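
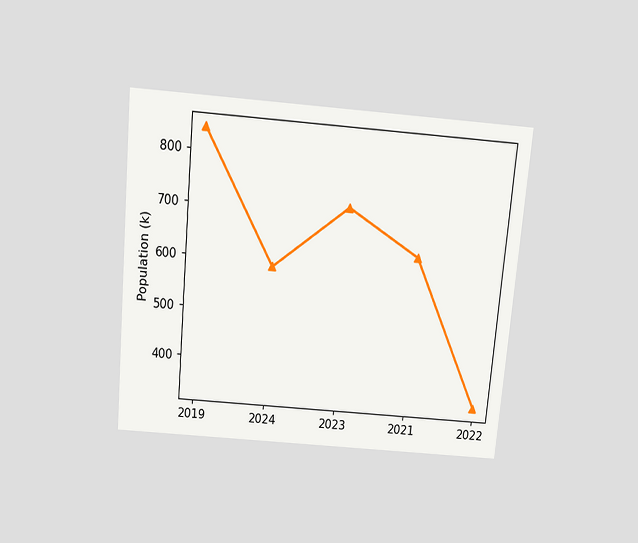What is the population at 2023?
The chart is tilted about 5° clockwise and viewed slightly from above. At 2023, the line is at 714k.

714k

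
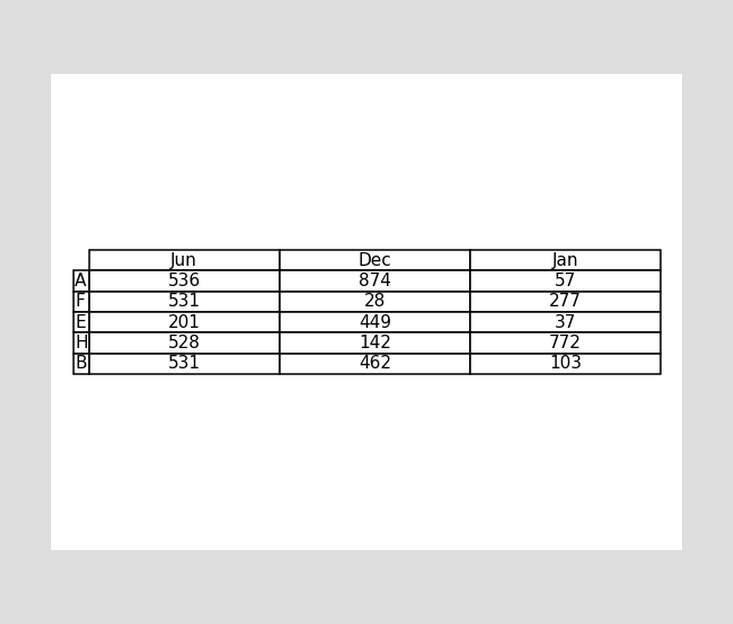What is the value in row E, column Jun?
The (E, Jun) cell reads 201.

201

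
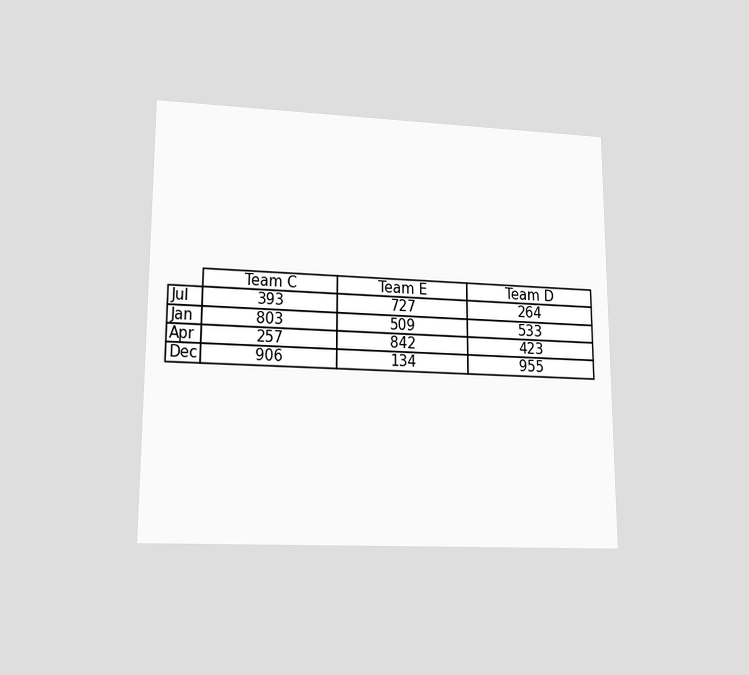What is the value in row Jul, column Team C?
The chart is viewed at a slight angle. The (Jul, Team C) cell reads 393.

393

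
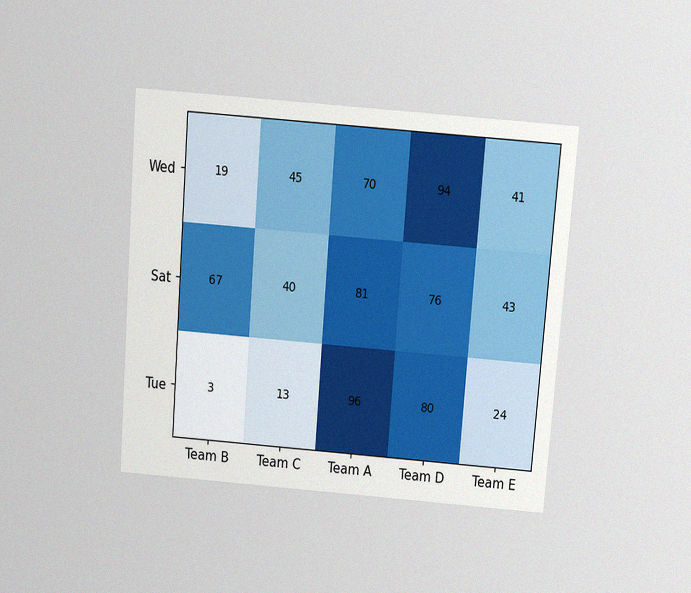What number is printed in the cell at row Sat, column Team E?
43

The chart is tilted about 4° clockwise and viewed slightly from above, with some photo noise. The (Sat, Team E) cell reads 43.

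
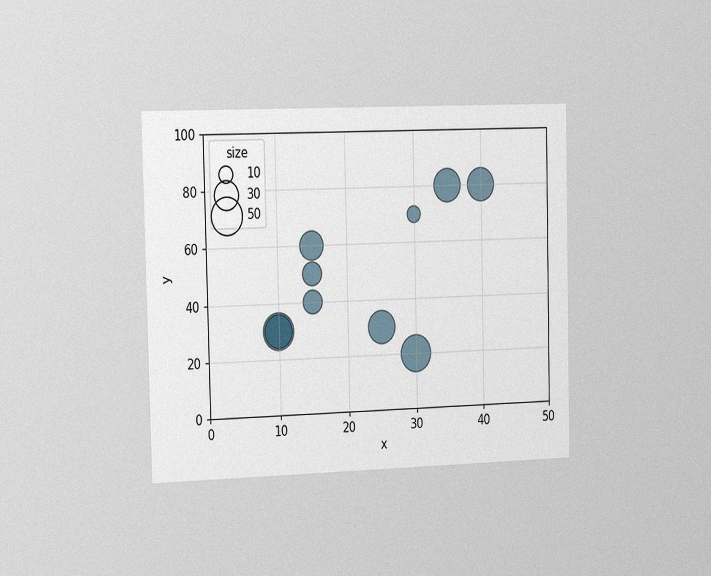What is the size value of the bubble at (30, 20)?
50

The chart is viewed slightly from the left, with some photo noise. Matching the bubble at (30, 20) against the size legend gives 50.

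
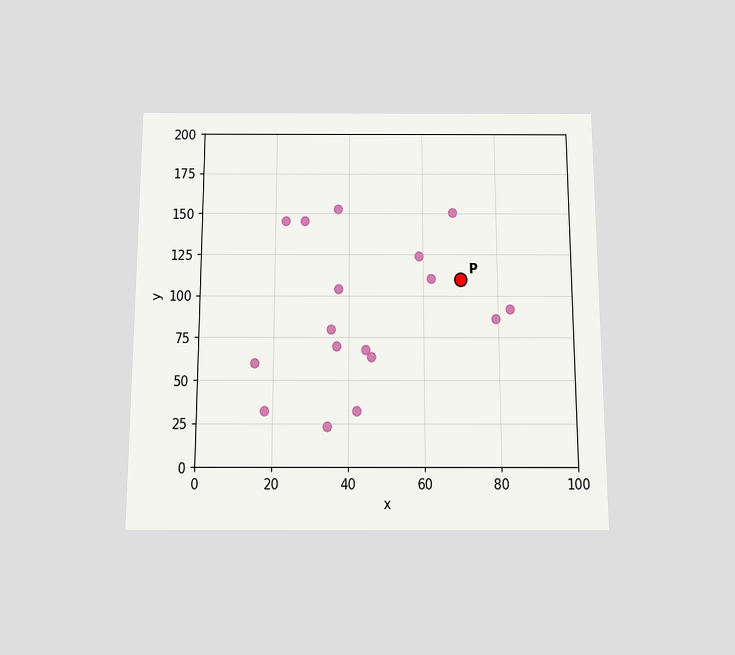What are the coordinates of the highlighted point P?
The chart is viewed slightly from below. Following the gridlines from P to each axis, P sits at (70, 110).

(70, 110)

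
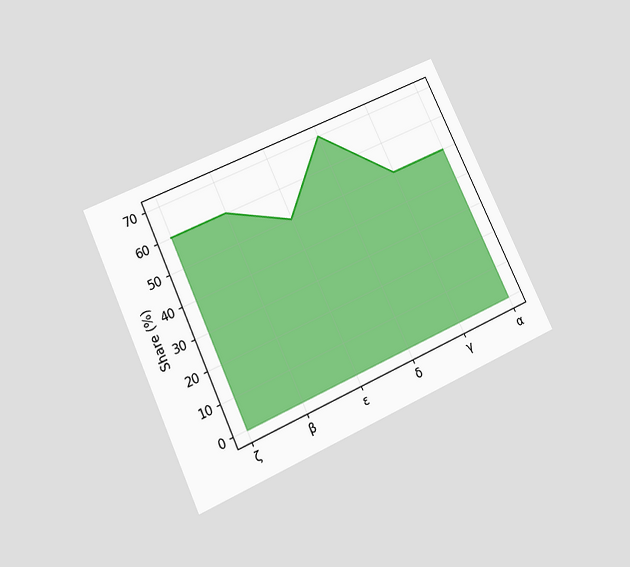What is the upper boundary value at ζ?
60%

The chart is tilted about 25° counter-clockwise and viewed slightly from below. At ζ the upper boundary is at 60%.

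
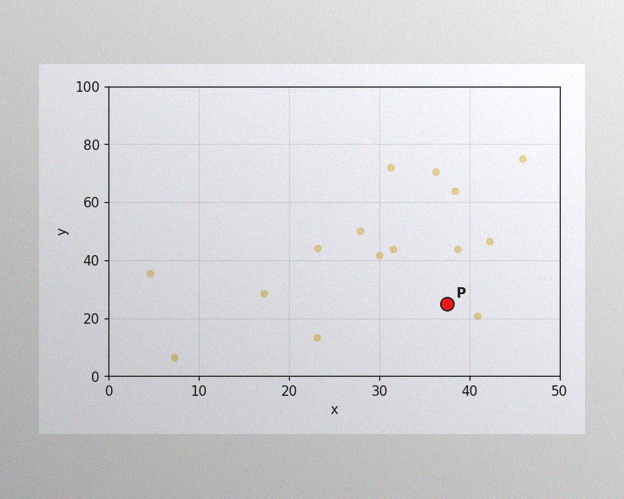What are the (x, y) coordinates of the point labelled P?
(37.5, 25)

The image has some photo noise and uneven lighting. Following the gridlines from P to each axis, P sits at (37.5, 25).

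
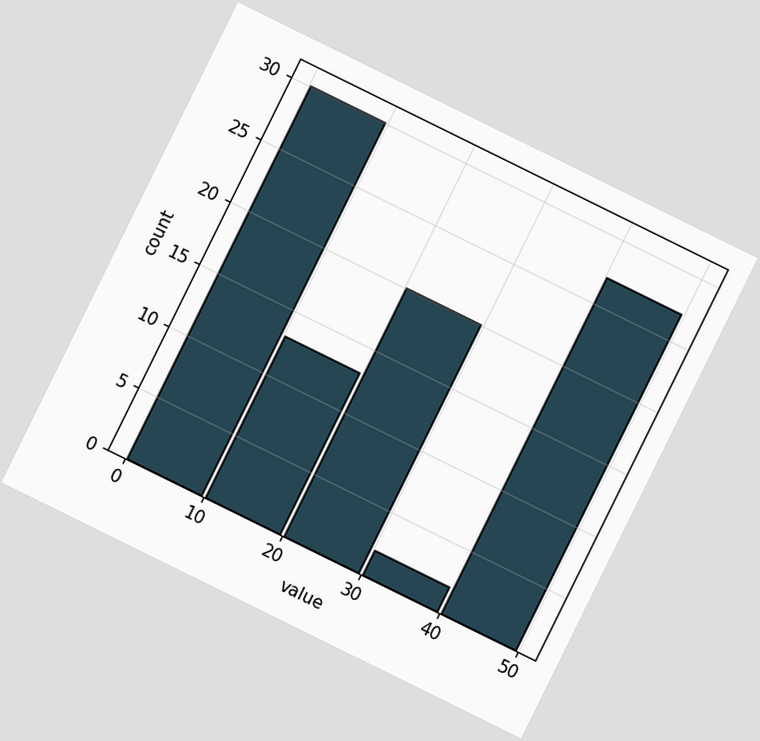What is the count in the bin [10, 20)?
13

The chart is tilted about 26° clockwise. The [10, 20) bin has height 13.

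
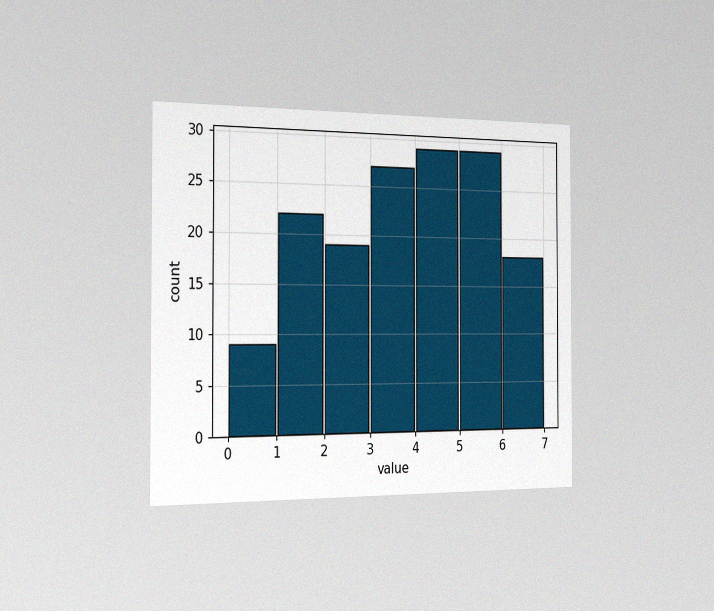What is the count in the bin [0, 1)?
The chart is viewed slightly from the left, with some photo noise. The [0, 1) bin has height 9.

9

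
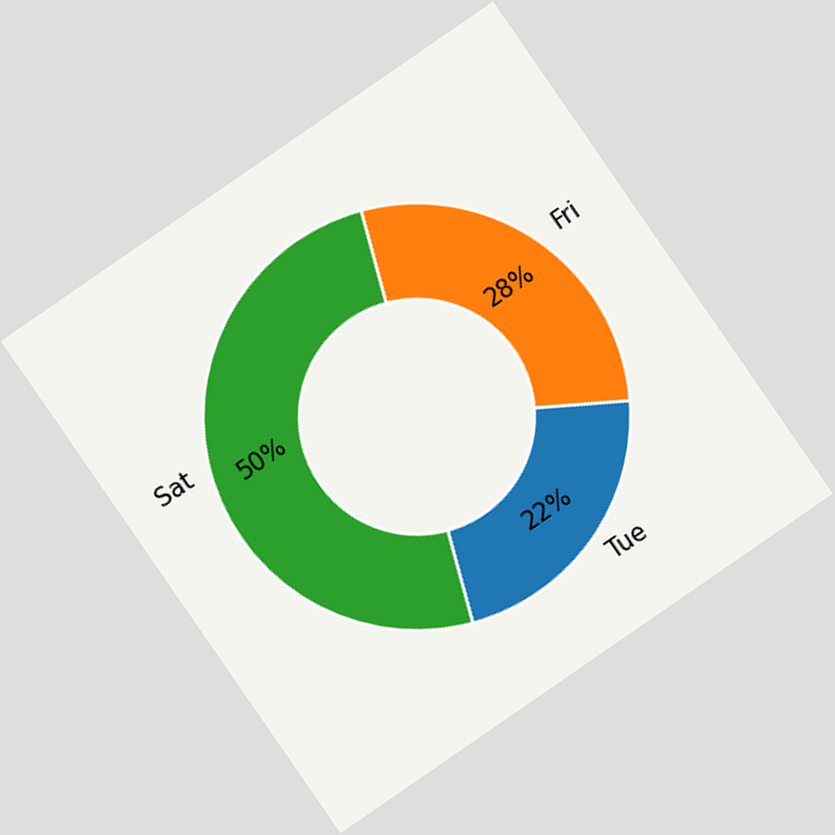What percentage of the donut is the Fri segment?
28%

The chart is tilted about 35° counter-clockwise. The Fri segment takes up 28% of the ring.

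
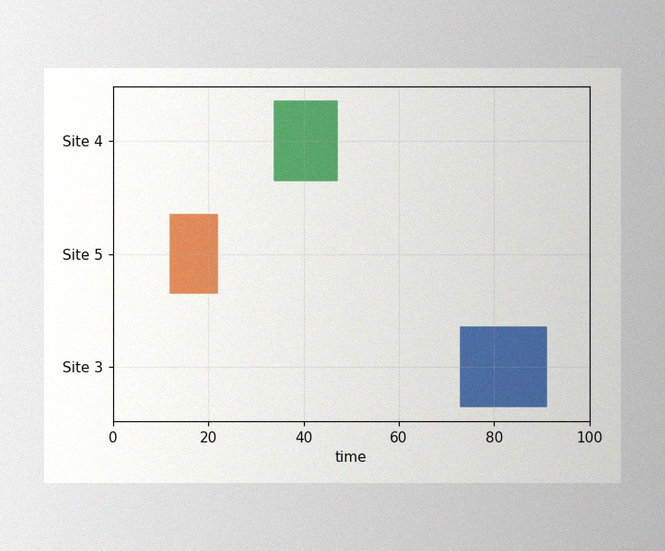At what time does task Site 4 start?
34

The image has some photo noise and uneven lighting. The Site 4 bar begins at t=34.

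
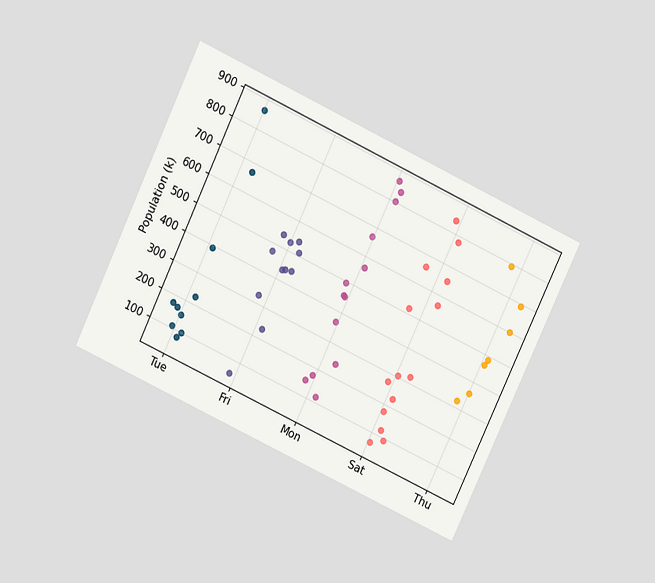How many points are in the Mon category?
13

The chart is tilted about 25° clockwise and viewed slightly from above. Counting the markers in the Mon column gives 13.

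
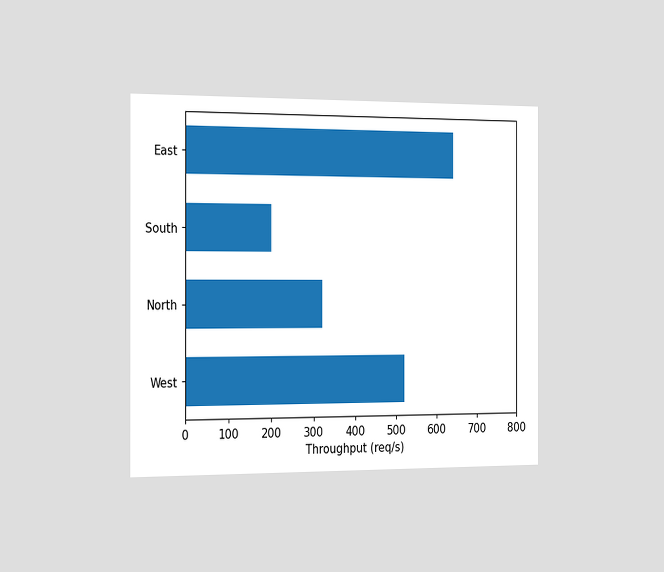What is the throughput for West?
The chart is viewed slightly from the left. Reading along the chart's x-axis, the West bar reaches 520req/s.

520req/s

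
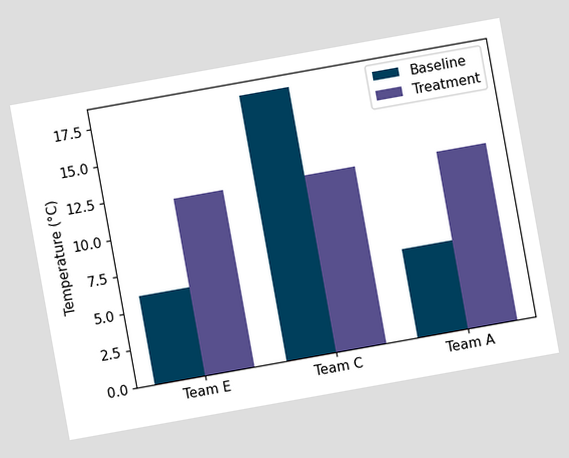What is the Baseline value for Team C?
18°C

The chart is tilted about 10° counter-clockwise. The Baseline bar at Team C reaches 18°C on the y-axis.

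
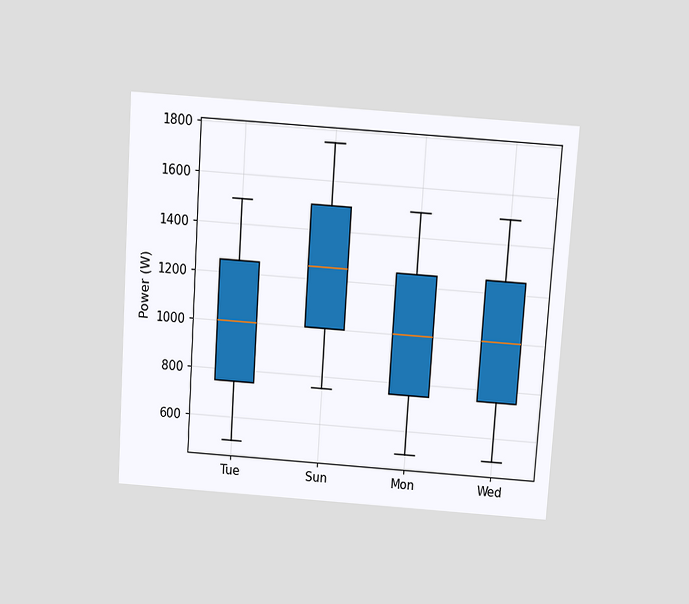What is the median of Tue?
The chart is tilted about 4° clockwise and viewed slightly from above. The median line in the Tue box sits at 1000W.

1000W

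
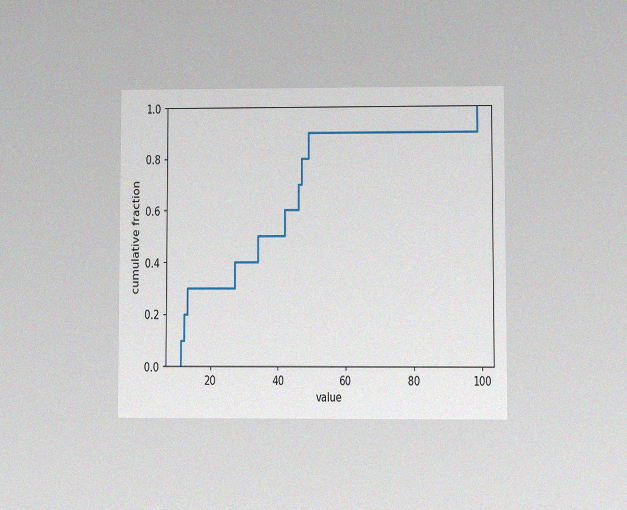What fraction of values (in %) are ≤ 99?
100%

The chart is viewed at a slight angle, with some photo noise. At x=99 the ECDF step is at 100%.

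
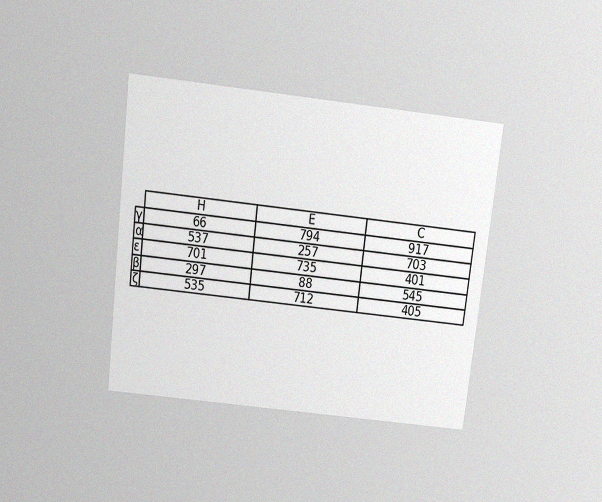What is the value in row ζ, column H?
The chart is tilted about 7° clockwise and viewed slightly from above, with some photo noise. The (ζ, H) cell reads 535.

535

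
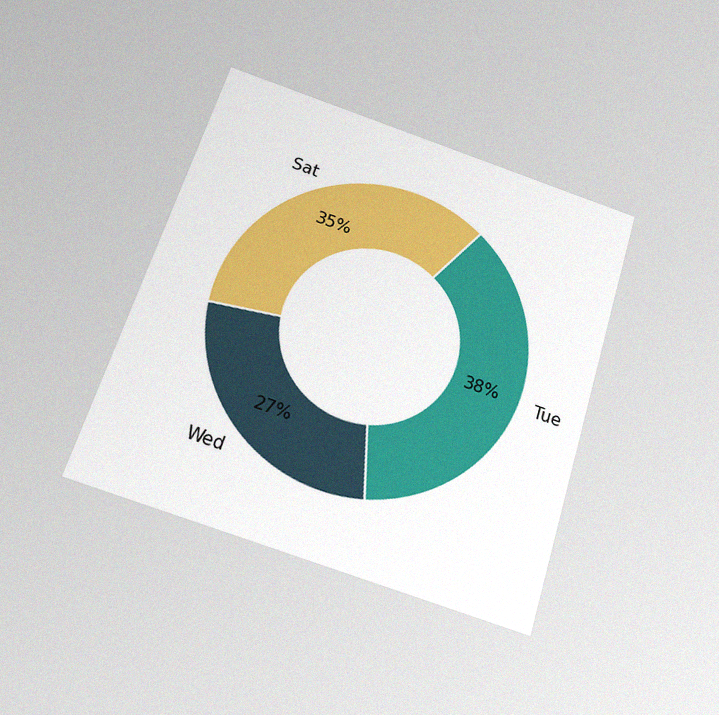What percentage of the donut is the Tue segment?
The chart is tilted about 18° clockwise and viewed slightly from below, with some photo noise. The Tue segment takes up 38% of the ring.

38%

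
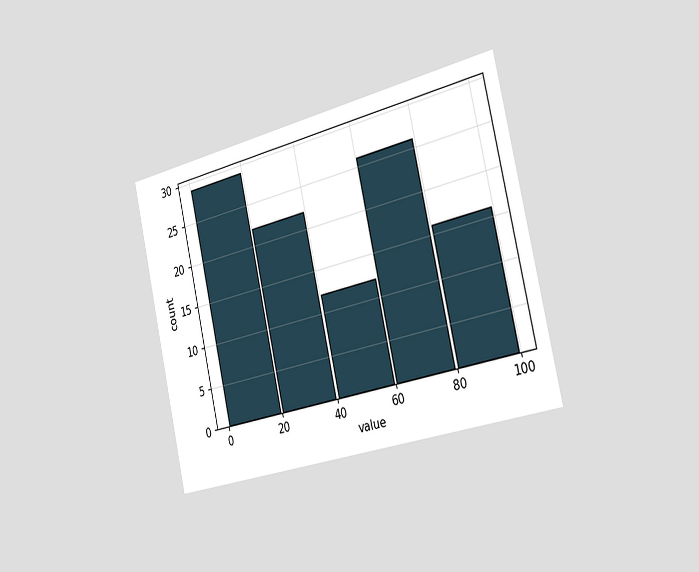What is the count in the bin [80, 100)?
The chart is tilted about 13° counter-clockwise and viewed slightly from the right. The [80, 100) bin has height 16.

16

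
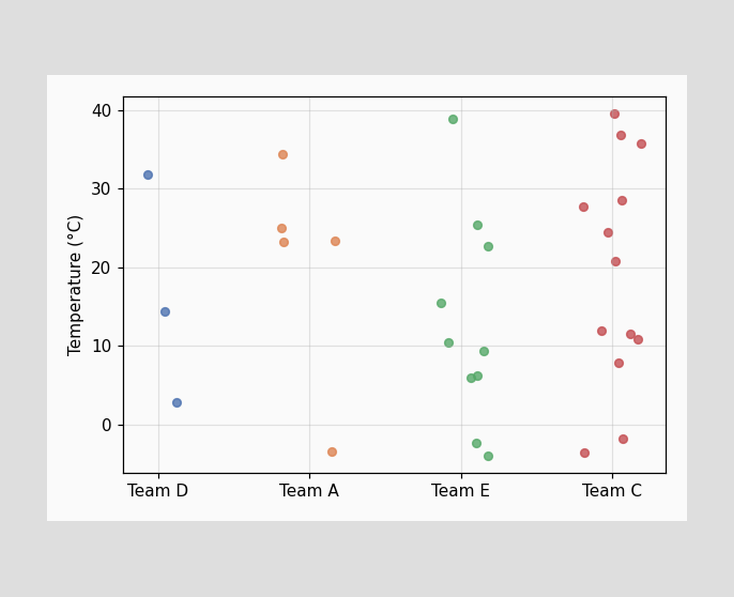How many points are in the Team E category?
Counting the markers in the Team E column gives 10.

10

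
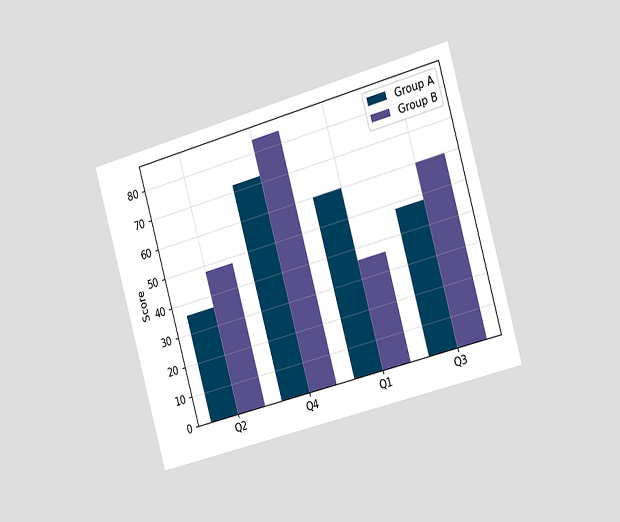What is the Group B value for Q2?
The chart is tilted about 16° counter-clockwise and viewed slightly from the right. The Group B bar at Q2 reaches 48 on the y-axis.

48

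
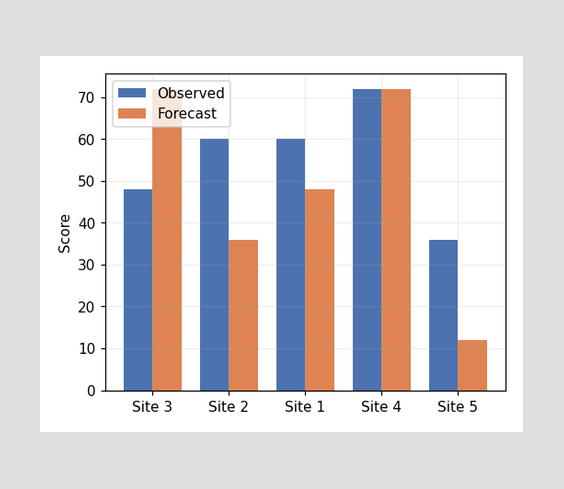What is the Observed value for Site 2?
60

The Observed bar at Site 2 reaches 60 on the y-axis.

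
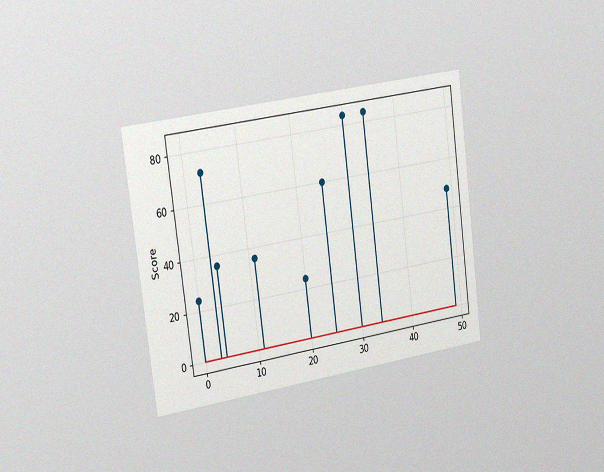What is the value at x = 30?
The chart is tilted about 8° counter-clockwise and viewed slightly from the left, with some photo noise. The stem at x=30 reaches 84.

84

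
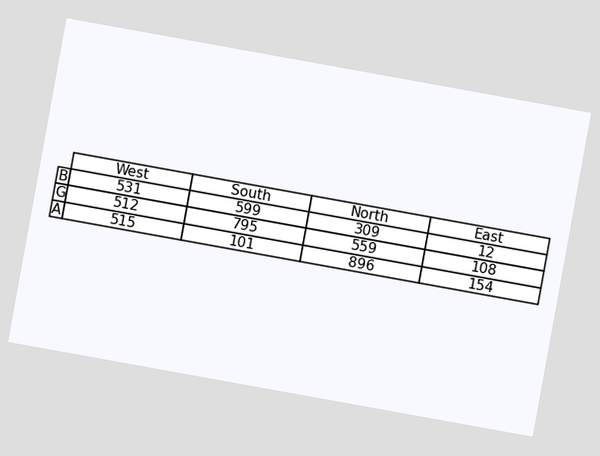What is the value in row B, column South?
599

The chart is tilted about 10° clockwise. The (B, South) cell reads 599.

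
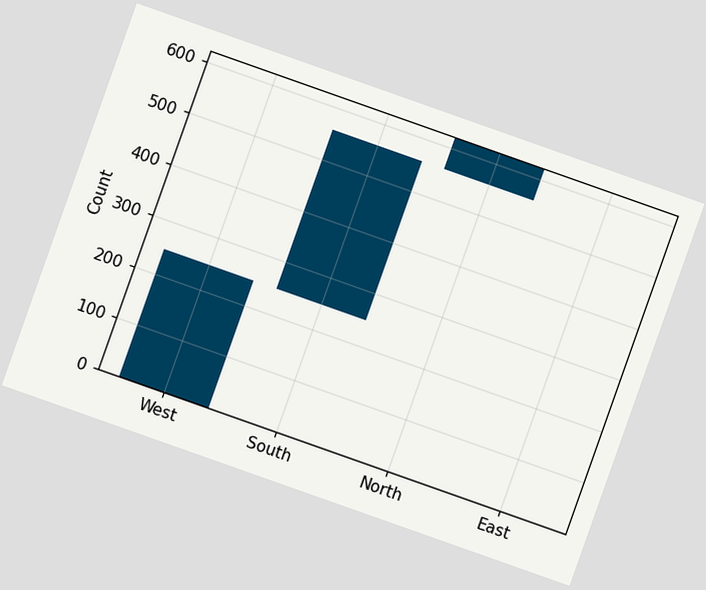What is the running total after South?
558

The chart is tilted about 19° clockwise. After South the running total reaches 558.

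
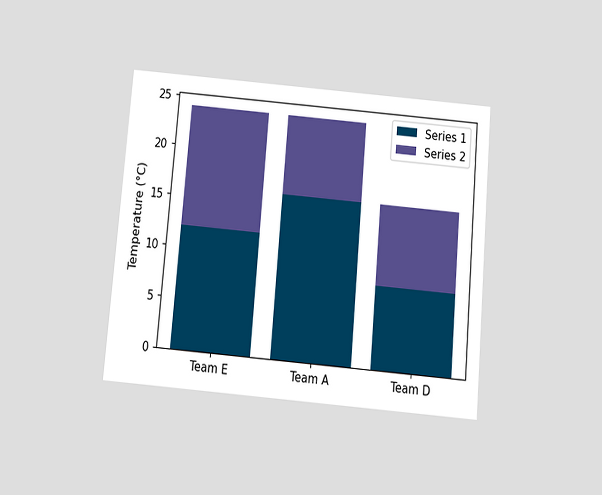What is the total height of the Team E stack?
The chart is tilted about 5° clockwise and viewed slightly from below. The Team E stack's top reaches 24°C on the y-axis.

24°C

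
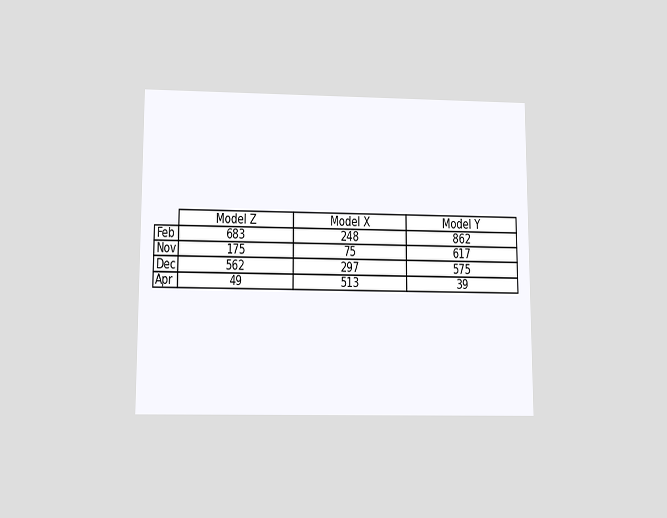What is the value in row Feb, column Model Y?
862

The chart is viewed slightly from below. The (Feb, Model Y) cell reads 862.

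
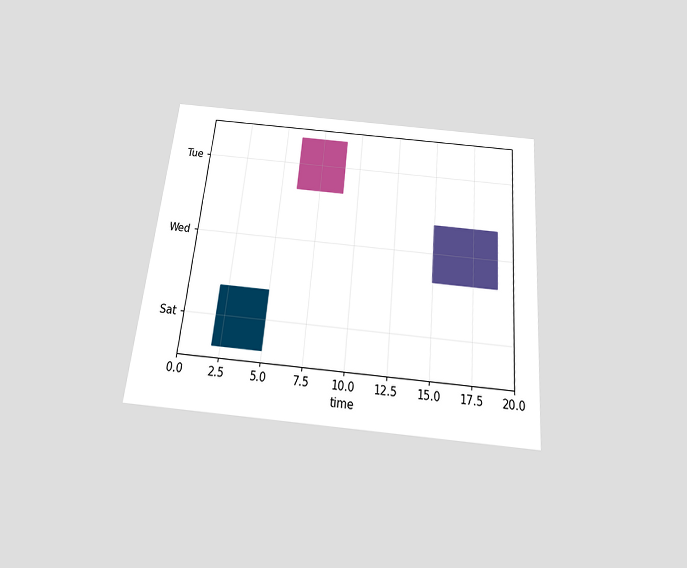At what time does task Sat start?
The chart is tilted about 5° clockwise and viewed slightly from below. The Sat bar begins at t=2.

2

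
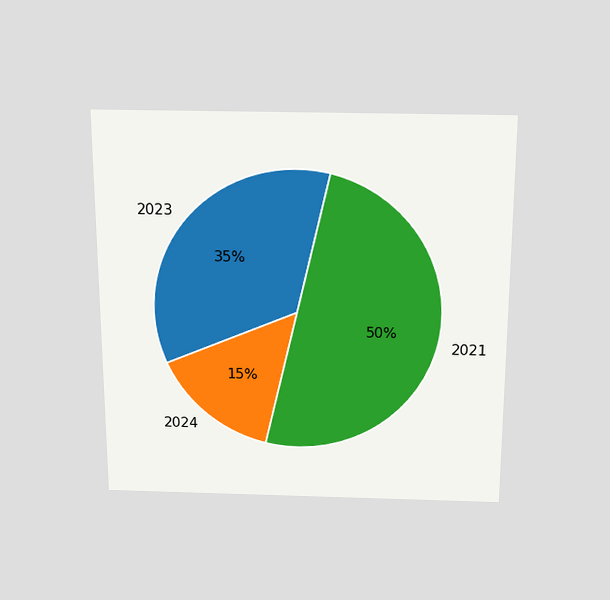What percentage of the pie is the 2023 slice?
The chart is viewed slightly from above. The 2023 slice takes up 35% of the pie.

35%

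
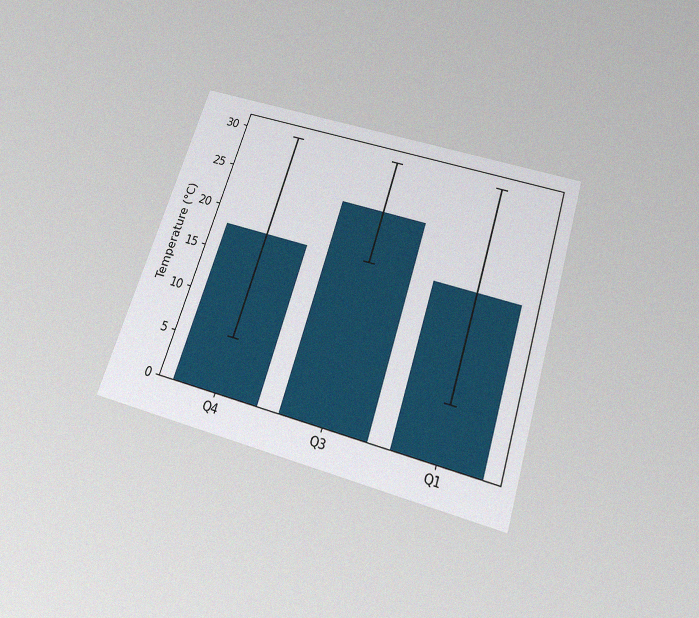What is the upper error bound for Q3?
The chart is tilted about 17° clockwise and viewed slightly from below, with some photo noise. The Q3 bar's upper whisker reaches 30°C.

30°C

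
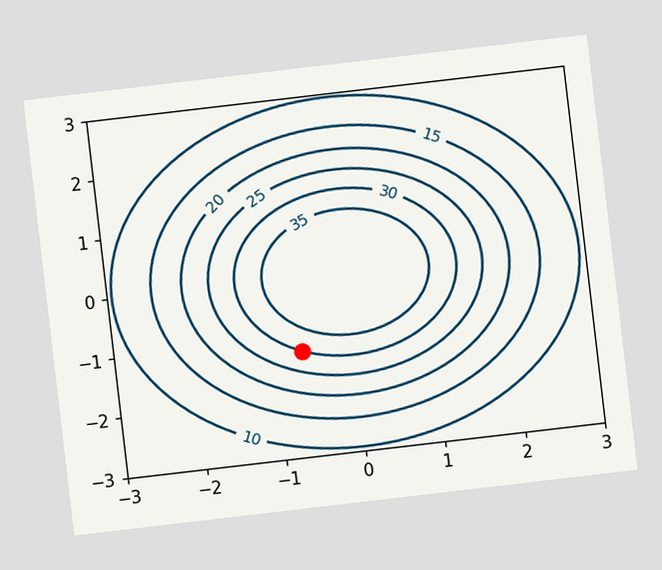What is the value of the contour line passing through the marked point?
30

The chart is tilted about 7° counter-clockwise. The marked point sits on the contour labelled 30.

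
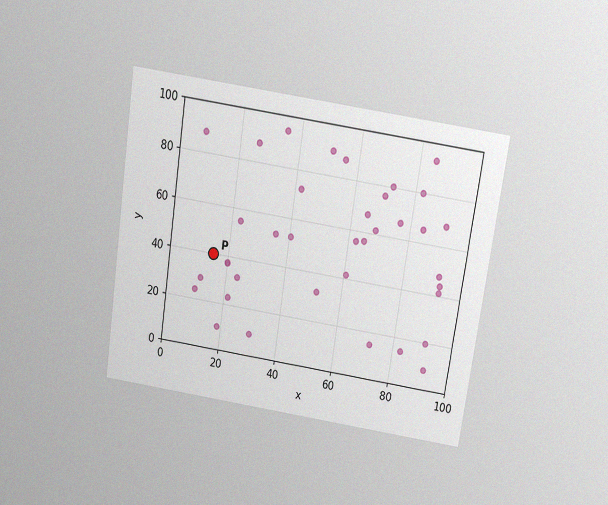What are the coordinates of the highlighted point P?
The chart is tilted about 9° clockwise and viewed slightly from above, with some photo noise. Following the gridlines from P to each axis, P sits at (15, 40).

(15, 40)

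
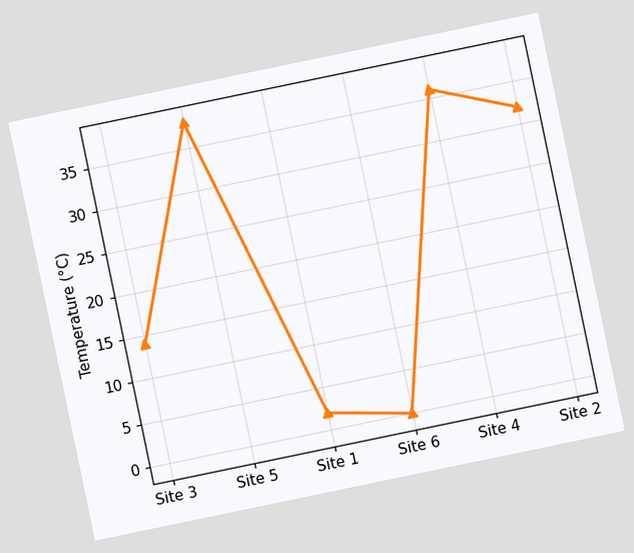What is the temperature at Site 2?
The chart is tilted about 12° counter-clockwise. At Site 2, the line is at 32°C.

32°C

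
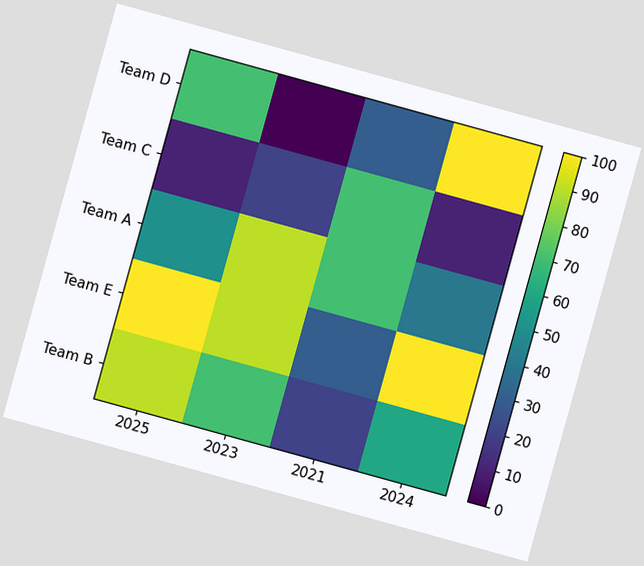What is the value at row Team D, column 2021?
30

The chart is tilted about 15° clockwise. Matching cell (Team D, 2021) against the colorbar gives 30.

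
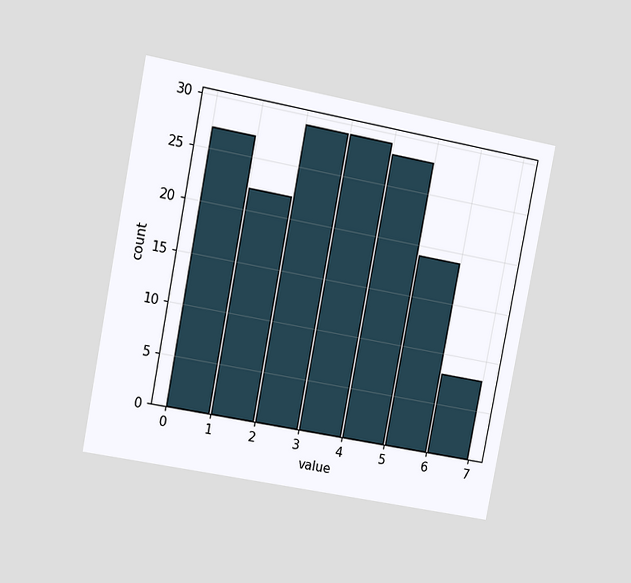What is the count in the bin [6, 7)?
The chart is tilted about 11° clockwise and viewed at a slight angle. The [6, 7) bin has height 8.

8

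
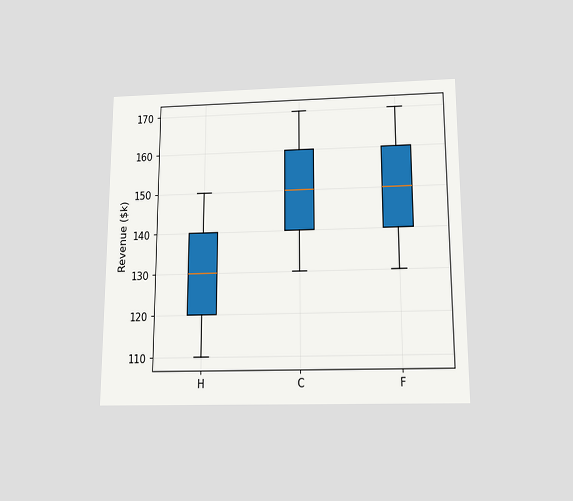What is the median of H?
$130k

The chart is viewed slightly from below. The median line in the H box sits at $130k.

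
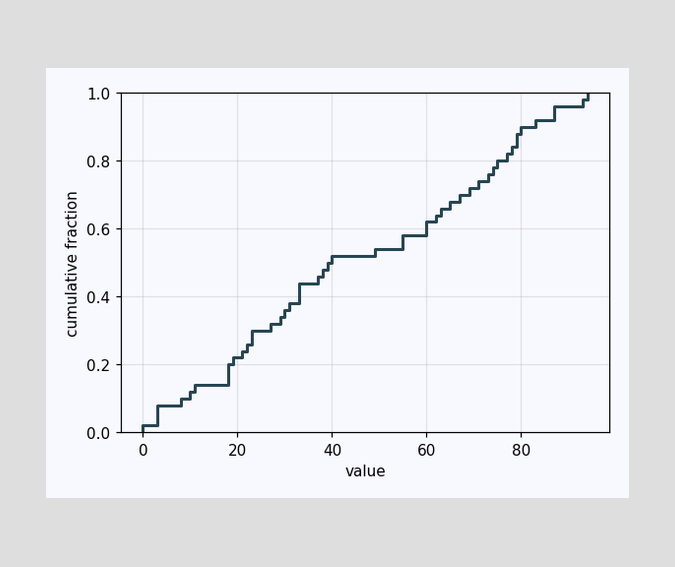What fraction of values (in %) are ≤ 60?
62%

At x=60 the ECDF step is at 62%.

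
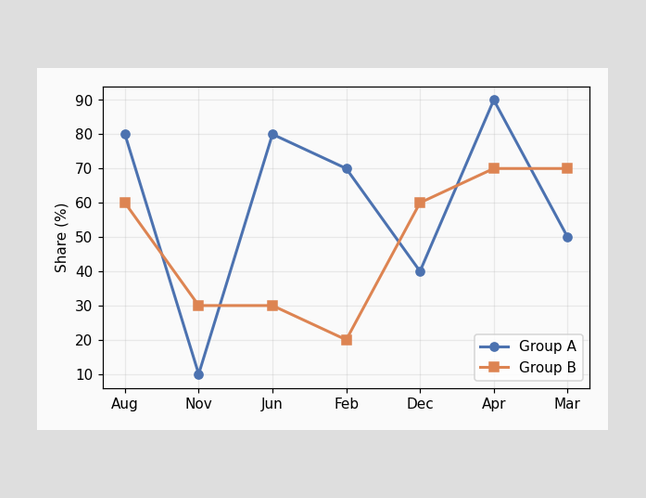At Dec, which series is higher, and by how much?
Group B, by 20%

At Dec, Group B sits above the other line by 20%.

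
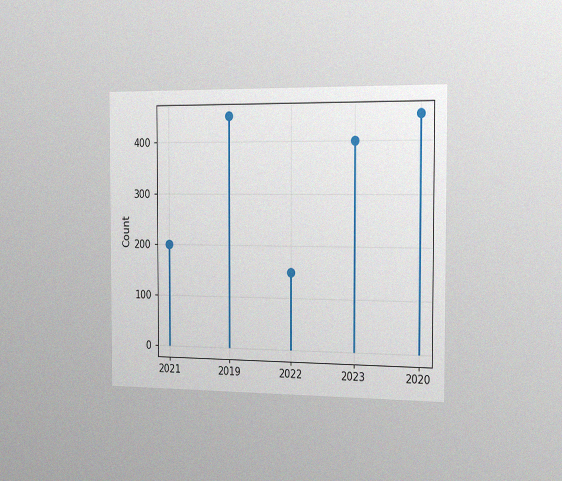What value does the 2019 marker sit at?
450

The chart is viewed slightly from the right, with some photo noise. The 2019 marker sits at 450.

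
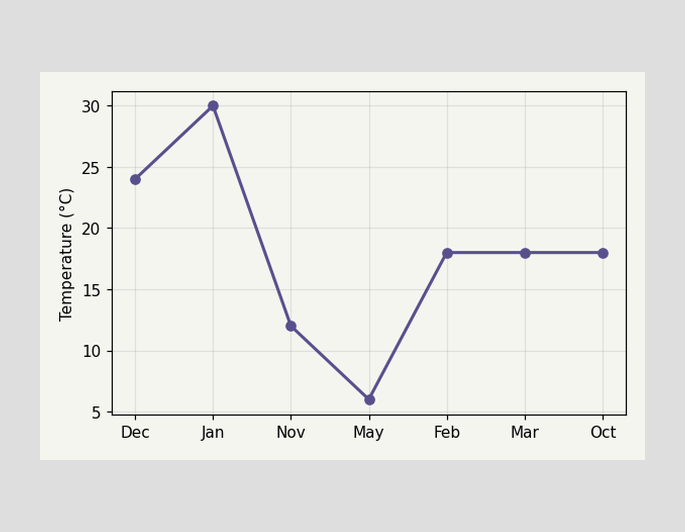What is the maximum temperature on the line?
The highest point is at Jan, and reading across to the y-axis gives 30°C.

30°C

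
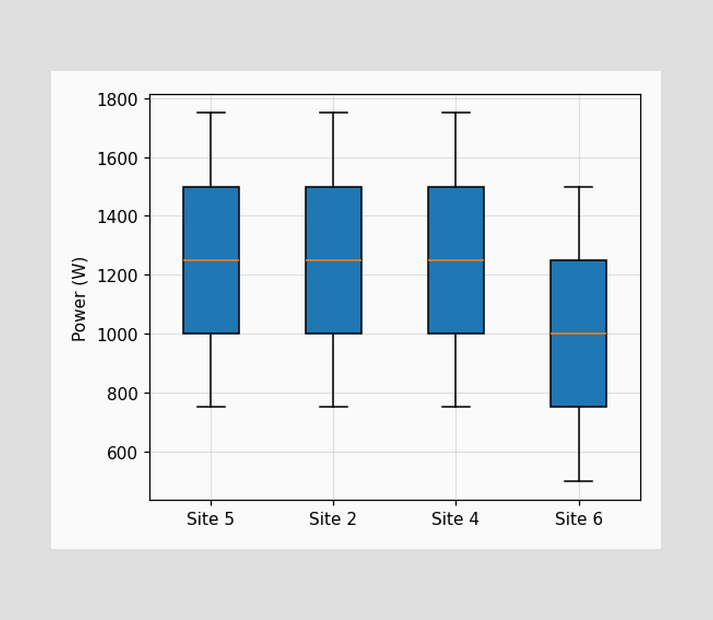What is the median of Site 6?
1000W

The median line in the Site 6 box sits at 1000W.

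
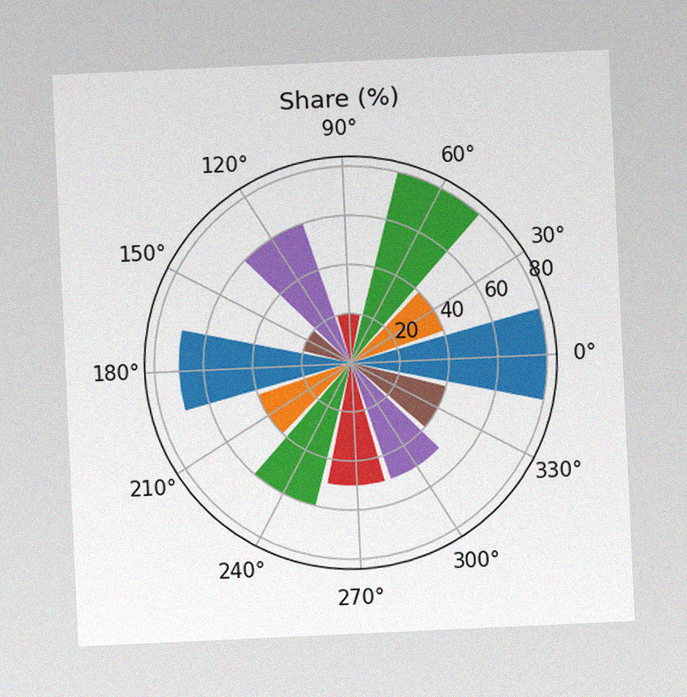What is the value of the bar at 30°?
The chart is tilted about 3° counter-clockwise, with some photo noise. The bar at 30° reaches 40% on the radial axis.

40%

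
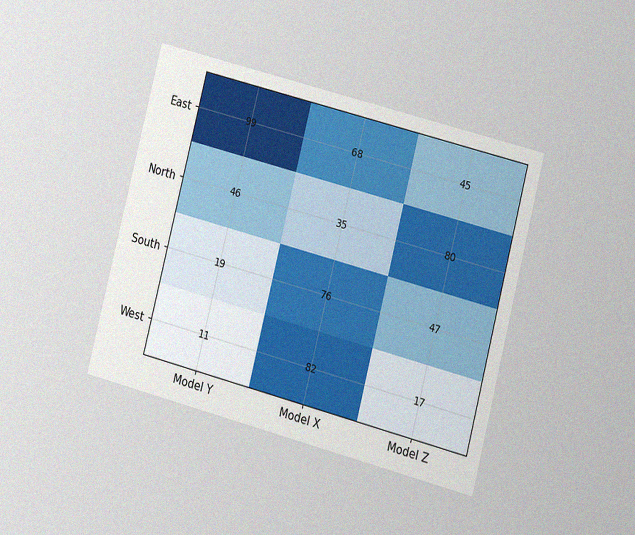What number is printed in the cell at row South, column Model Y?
The chart is tilted about 15° clockwise and viewed at a slight angle, with some photo noise. The (South, Model Y) cell reads 19.

19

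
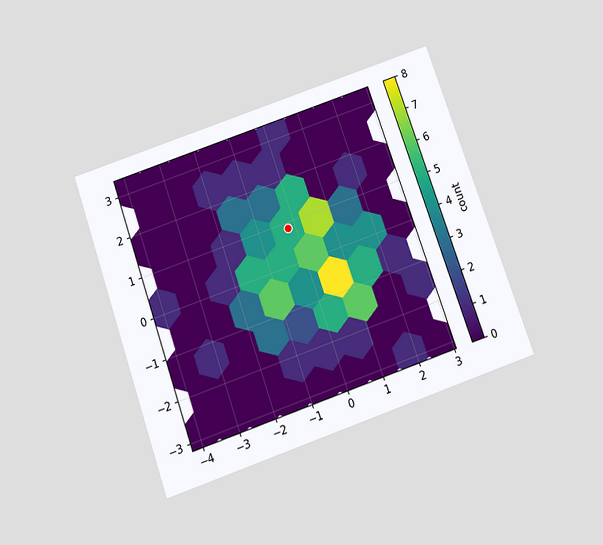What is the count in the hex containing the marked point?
5

The chart is tilted about 19° counter-clockwise and viewed slightly from below. The marked hex reads 5 on the colorbar.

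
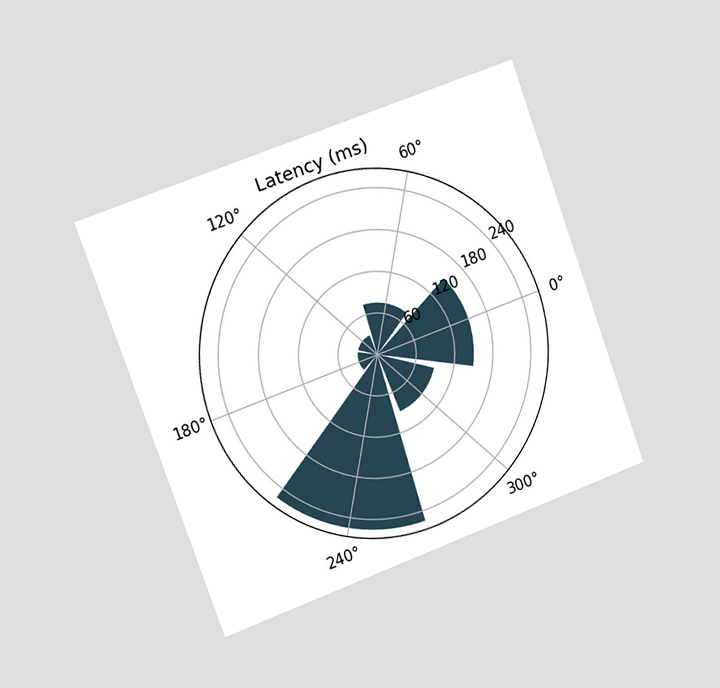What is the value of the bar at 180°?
The chart is tilted about 20° counter-clockwise and viewed slightly from the left. The bar at 180° reaches 30ms on the radial axis.

30ms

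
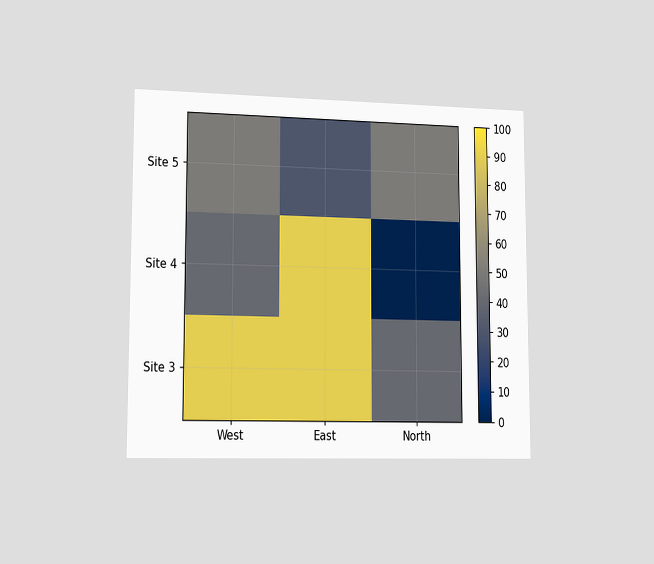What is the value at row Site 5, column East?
The chart is viewed slightly from the left. Matching cell (Site 5, East) against the colorbar gives 30.

30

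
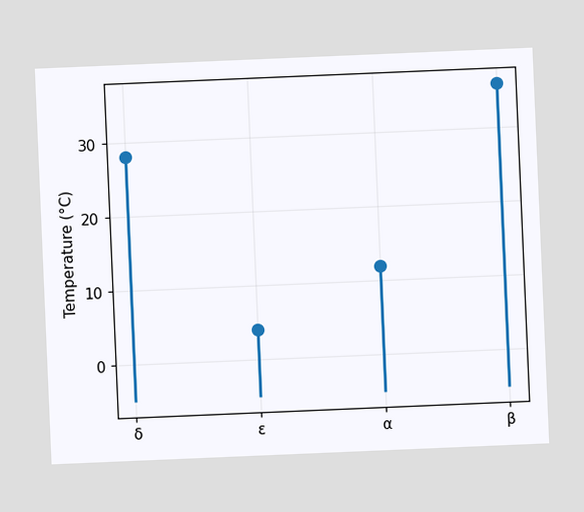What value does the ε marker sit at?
4°C

The chart is tilted about 2° counter-clockwise. The ε marker sits at 4°C.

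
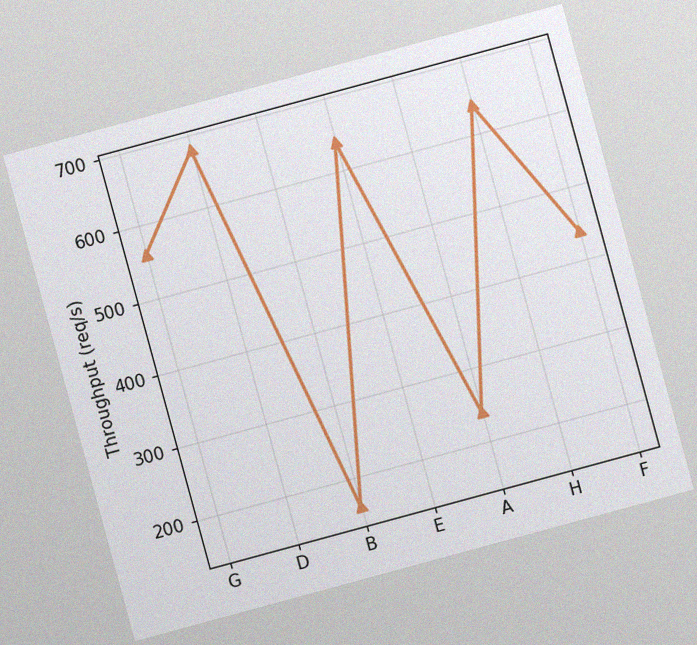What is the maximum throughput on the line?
680req/s

The chart is tilted about 15° counter-clockwise, with some photo noise. The highest point is at D, and reading across to the y-axis gives 680req/s.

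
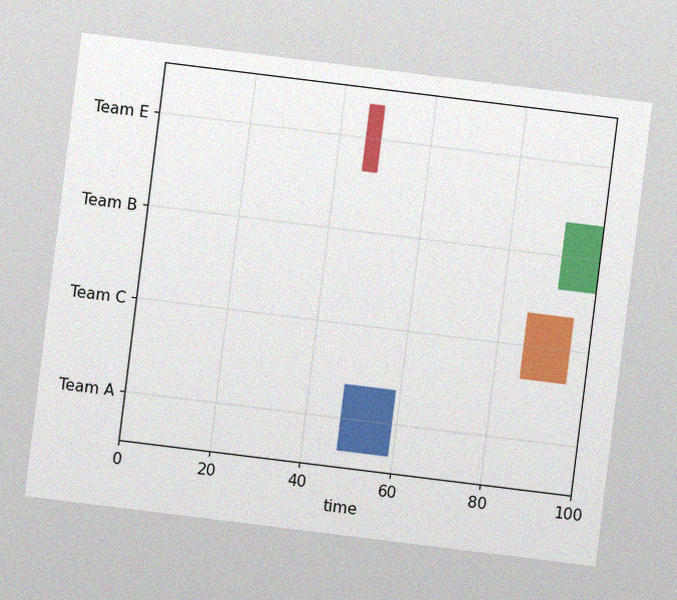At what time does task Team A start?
The chart is tilted about 7° clockwise, with some photo noise. The Team A bar begins at t=48.

48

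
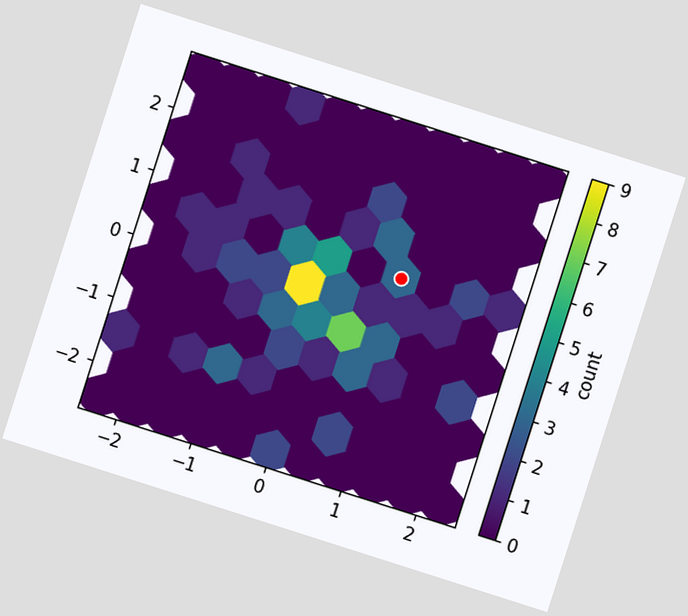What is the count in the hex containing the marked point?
3

The chart is tilted about 18° clockwise. The marked hex reads 3 on the colorbar.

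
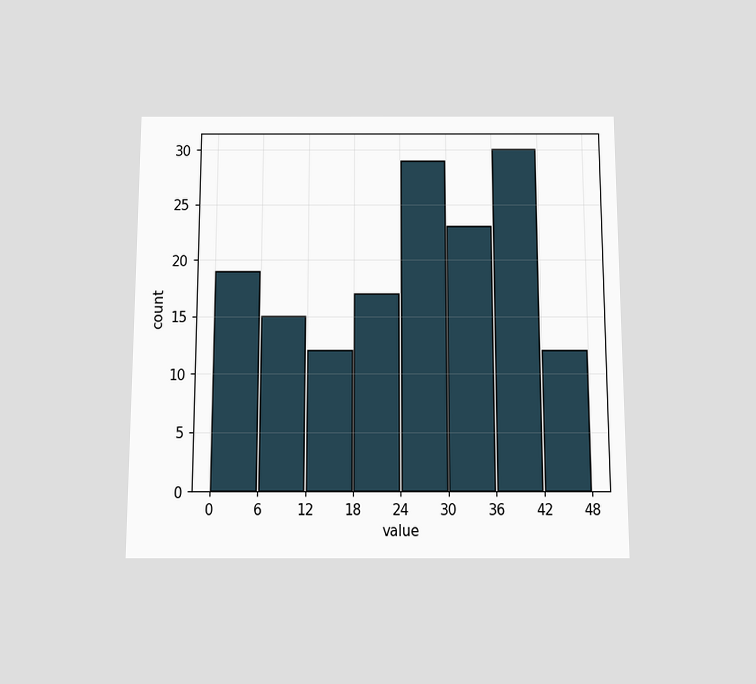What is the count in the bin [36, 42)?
30

The chart is viewed slightly from below. The [36, 42) bin has height 30.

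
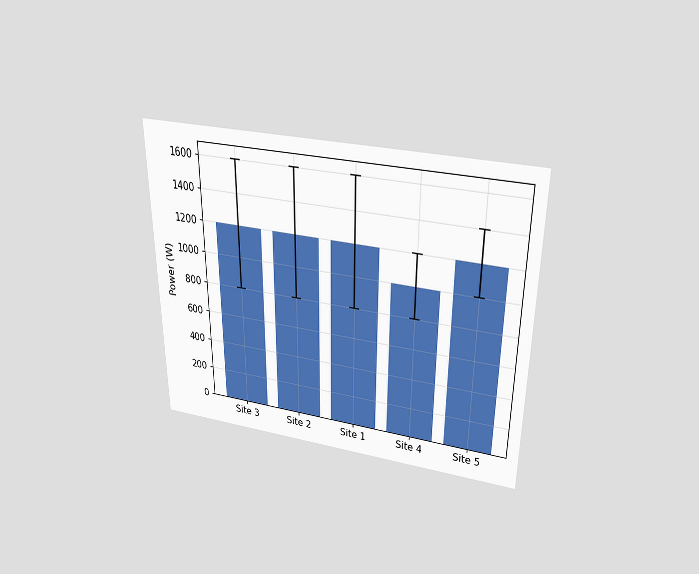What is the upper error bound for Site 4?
1200W

The chart is viewed slightly from above. The Site 4 bar's upper whisker reaches 1200W.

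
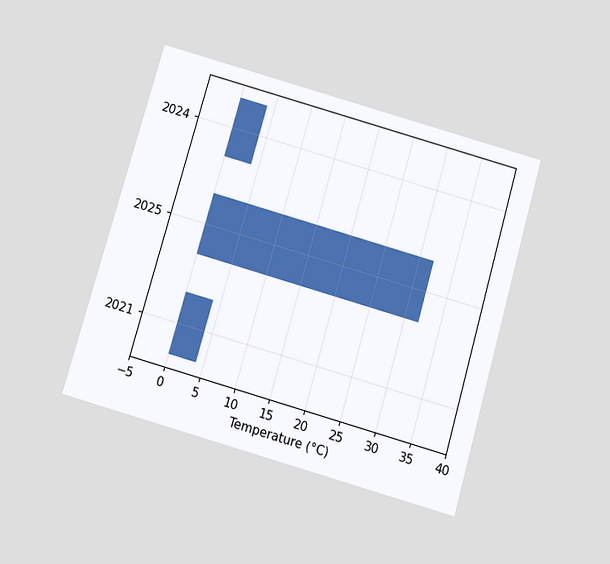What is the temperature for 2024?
The chart is tilted about 16° clockwise and viewed slightly from below. Reading along the chart's x-axis, the 2024 bar reaches 4°C.

4°C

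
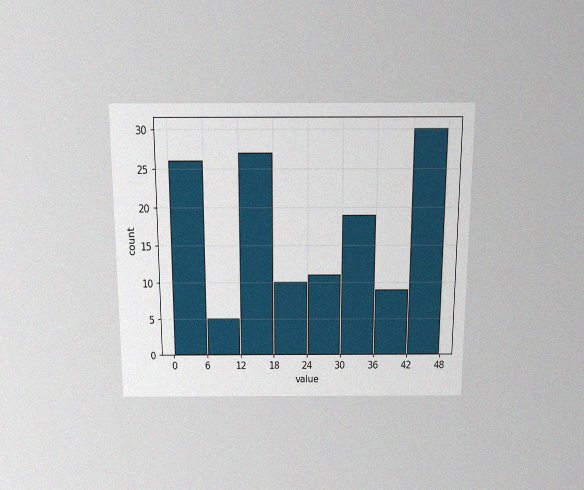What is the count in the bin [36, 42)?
9

The chart is viewed slightly from above, with some photo noise. The [36, 42) bin has height 9.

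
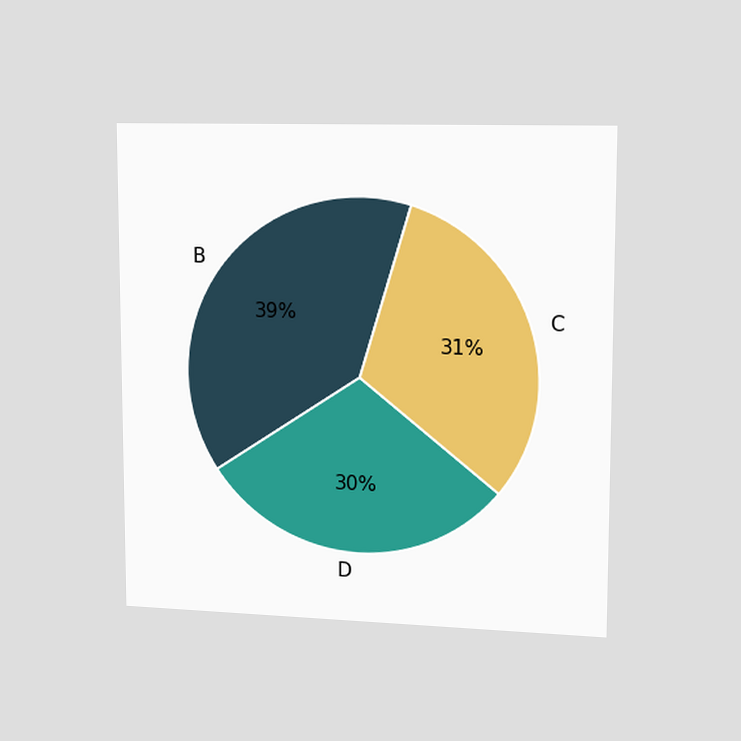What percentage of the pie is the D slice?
30%

The chart is viewed slightly from the right. The D slice takes up 30% of the pie.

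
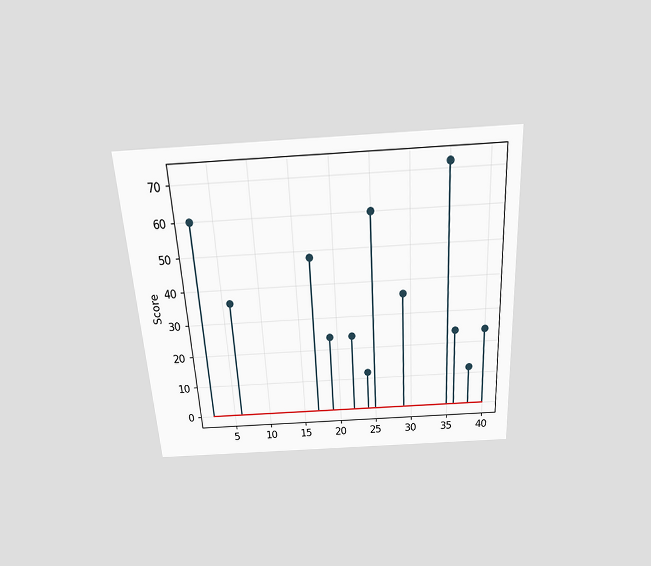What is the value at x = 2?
60

The chart is tilted about 3° counter-clockwise and viewed slightly from above. The stem at x=2 reaches 60.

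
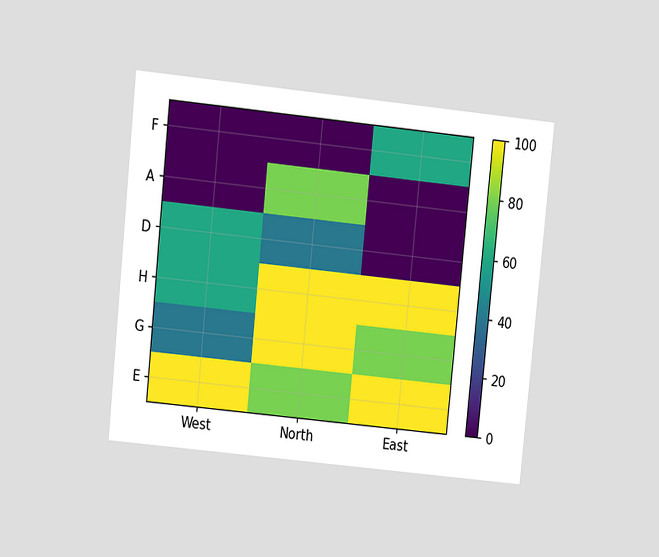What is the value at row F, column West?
0

The chart is tilted about 6° clockwise and viewed at a slight angle. Matching cell (F, West) against the colorbar gives 0.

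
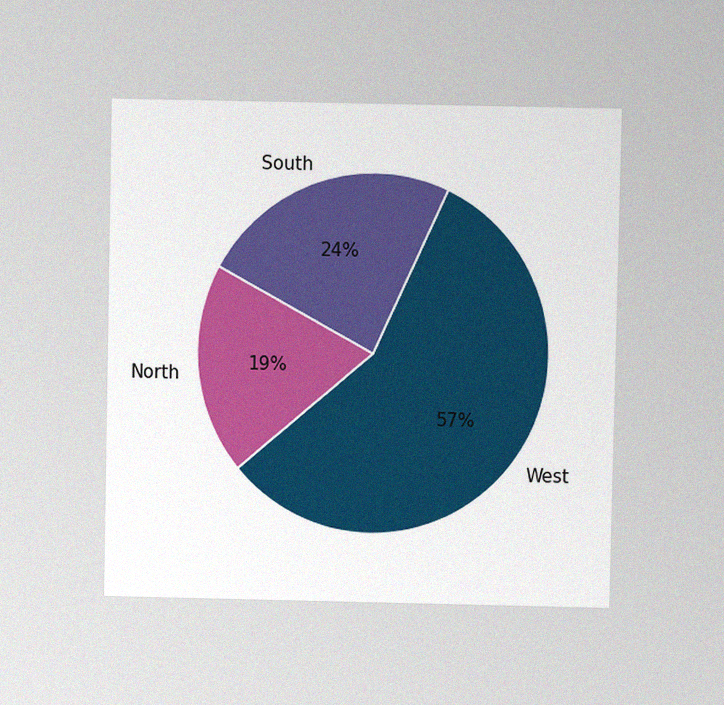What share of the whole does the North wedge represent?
The chart is viewed at a slight angle, with some photo noise. The North slice takes up 19% of the pie.

19%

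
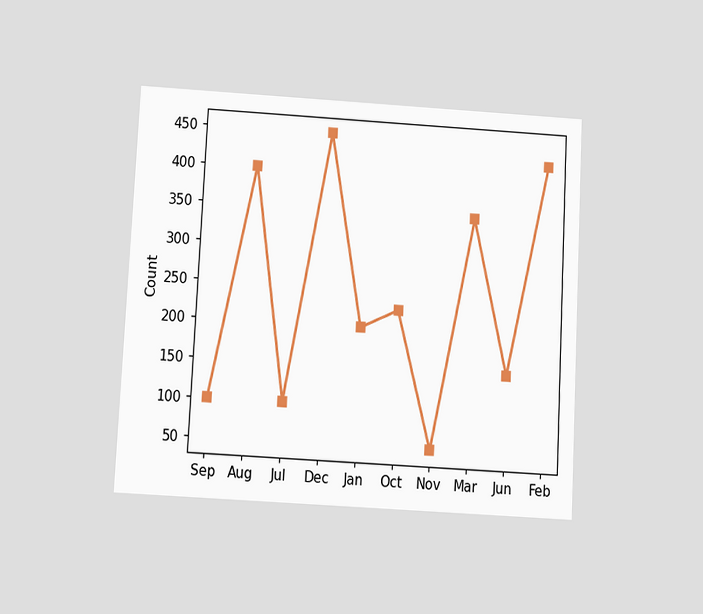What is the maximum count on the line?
The chart is tilted about 3° clockwise and viewed slightly from below. The highest point is at Dec, and reading across to the y-axis gives 450.

450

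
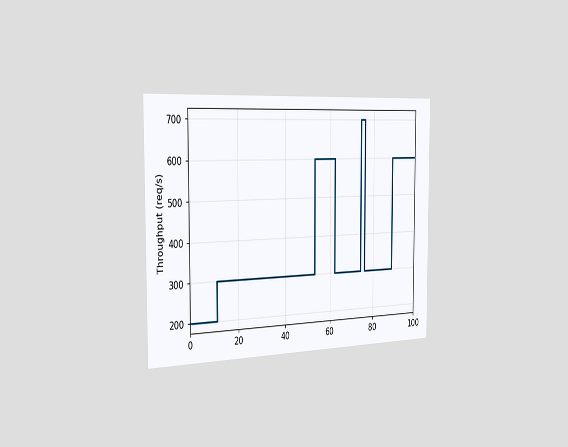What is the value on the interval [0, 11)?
200req/s

The chart is viewed slightly from the left. On [0, 11) the step sits at 200req/s.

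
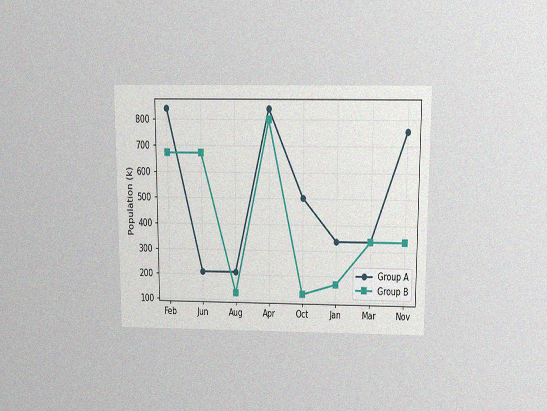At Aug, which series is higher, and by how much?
The chart is viewed slightly from above, with some photo noise. At Aug, Group A sits above the other line by 84k.

Group A, by 84k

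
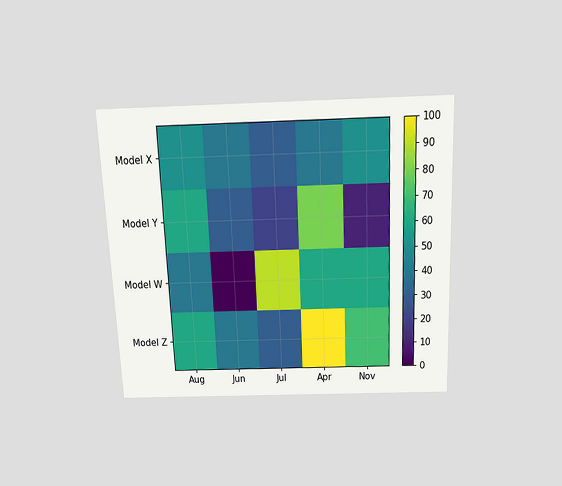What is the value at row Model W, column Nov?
60

The chart is tilted about 2° counter-clockwise and viewed slightly from above. Matching cell (Model W, Nov) against the colorbar gives 60.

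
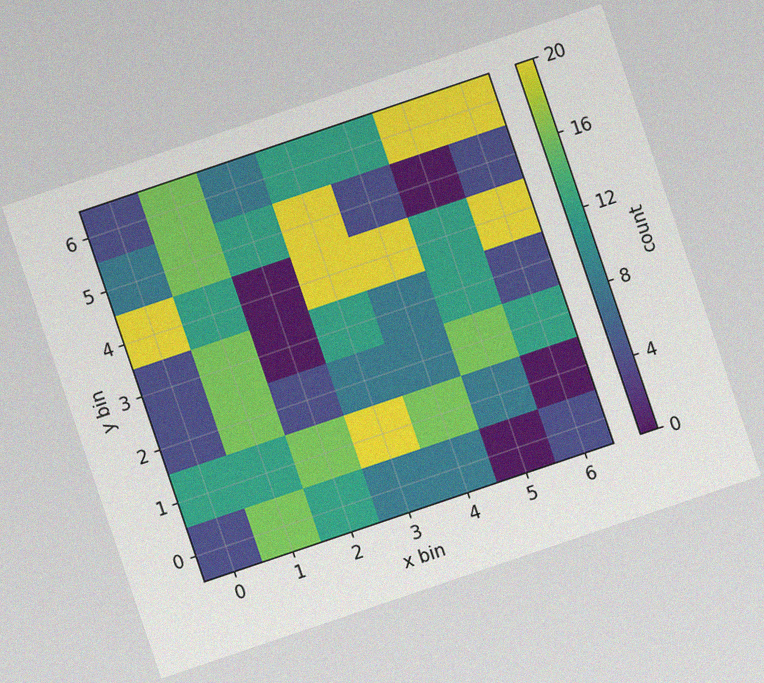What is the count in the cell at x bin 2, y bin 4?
0

The chart is tilted about 19° counter-clockwise, with some photo noise. Matching the cell (2, 4) against the colorbar gives 0.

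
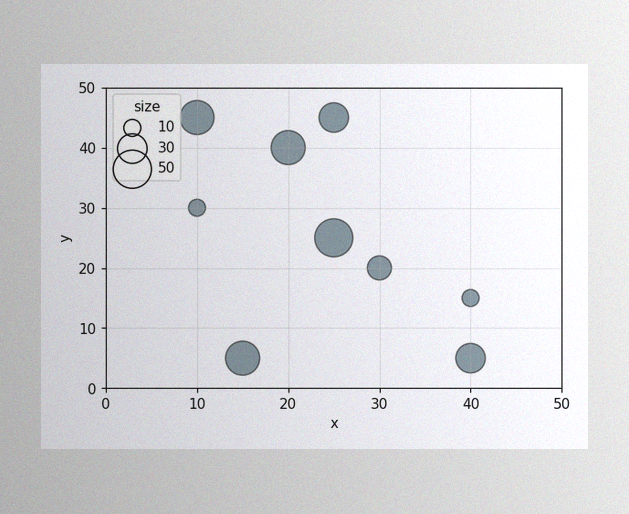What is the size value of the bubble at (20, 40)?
40

The image has some photo noise and uneven lighting. Matching the bubble at (20, 40) against the size legend gives 40.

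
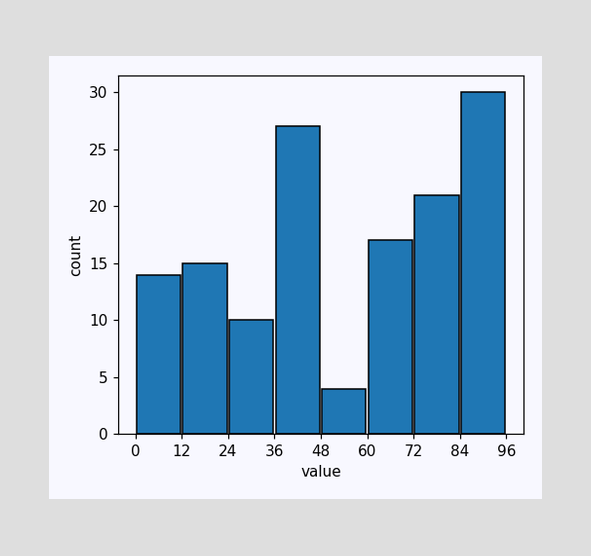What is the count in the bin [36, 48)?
27

The [36, 48) bin has height 27.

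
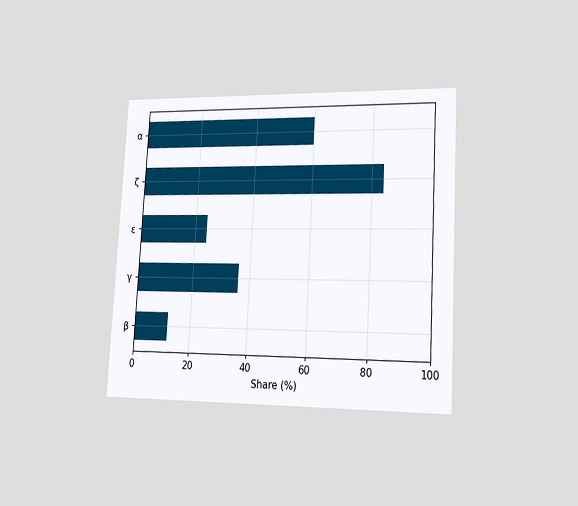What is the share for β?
12%

The chart is tilted about 3° clockwise and viewed slightly from the right. Reading along the chart's x-axis, the β bar reaches 12%.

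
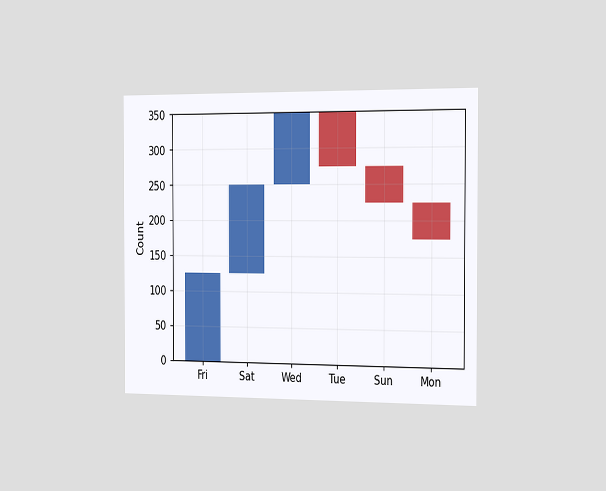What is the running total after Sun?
The chart is viewed slightly from the right. After Sun the running total reaches 225.

225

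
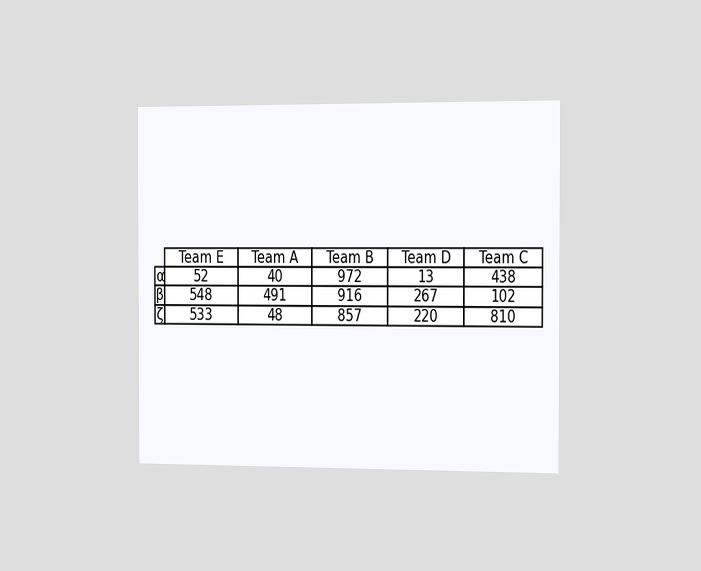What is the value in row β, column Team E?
The chart is viewed slightly from the right. The (β, Team E) cell reads 548.

548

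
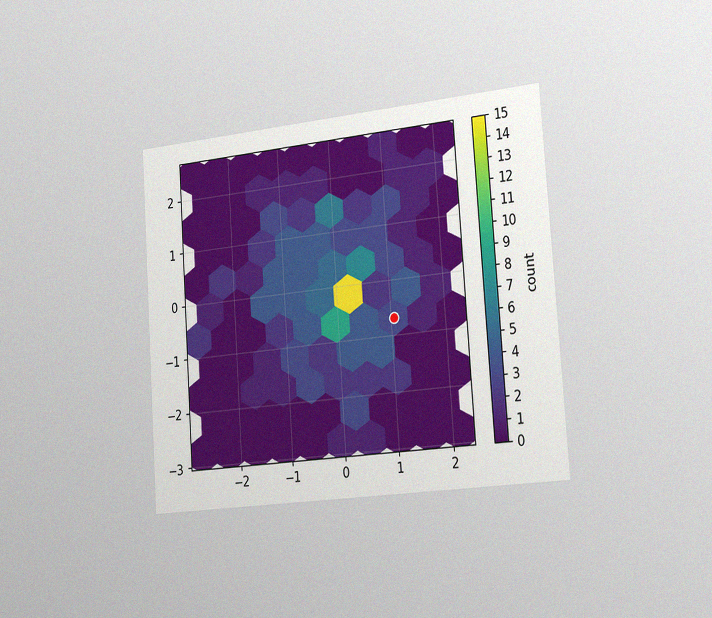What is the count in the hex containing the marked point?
3

The chart is tilted about 4° counter-clockwise and viewed slightly from the right, with some photo noise. The marked hex reads 3 on the colorbar.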